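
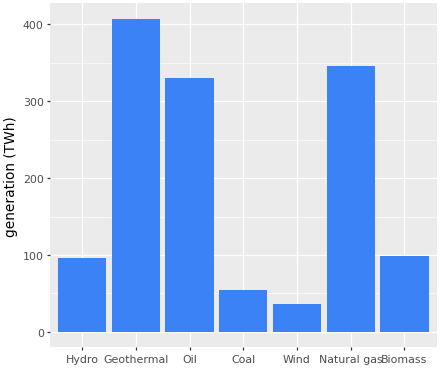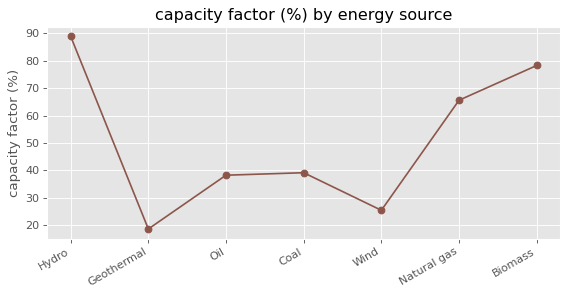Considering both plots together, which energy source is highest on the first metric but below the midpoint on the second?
Chart 2 median capacity factor (%) ≈ 40; below-median energy sources: Geothermal, Oil, Wind. Among those, Geothermal has the highest generation (TWh) (≈ 400).

Geothermal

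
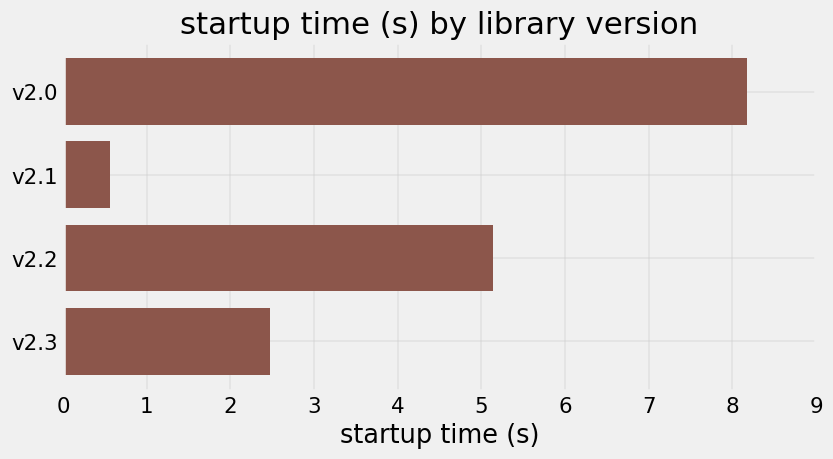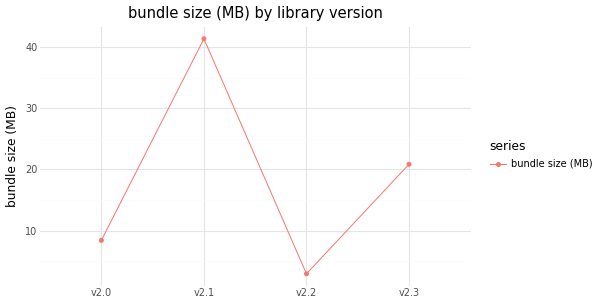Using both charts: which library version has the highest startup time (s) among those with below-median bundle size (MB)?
Chart 2 median bundle size (MB) ≈ 15; below-median library versions: v2.0, v2.2. Among those, v2.0 has the highest startup time (s) (≈ 8).

v2.0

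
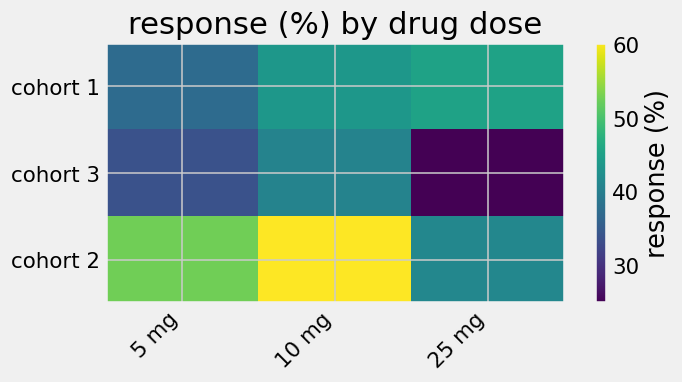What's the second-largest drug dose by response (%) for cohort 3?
Top 3 for cohort 3: 10 mg ≈ 40, 5 mg ≈ 35, 25 mg ≈ 25.

5 mg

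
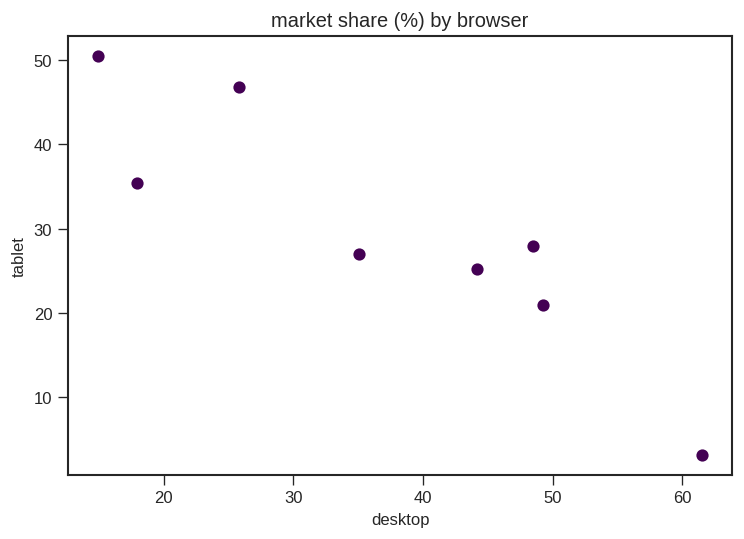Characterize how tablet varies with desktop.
Points are negatively correlated; strong (|r| ≈ 0.9).

negative, strong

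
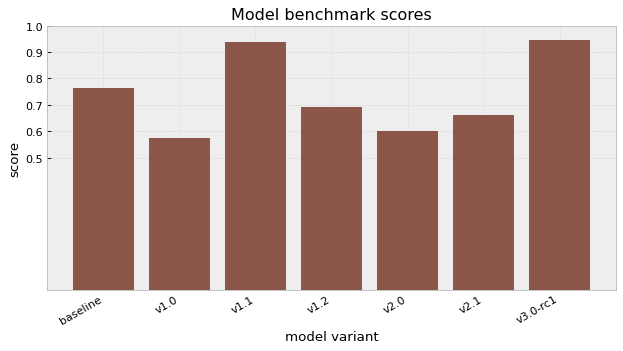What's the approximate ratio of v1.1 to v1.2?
v1.1 ≈ 0.9, v1.2 ≈ 0.7; 0.9/0.7 ≈ 1.29.

≈ 1.29×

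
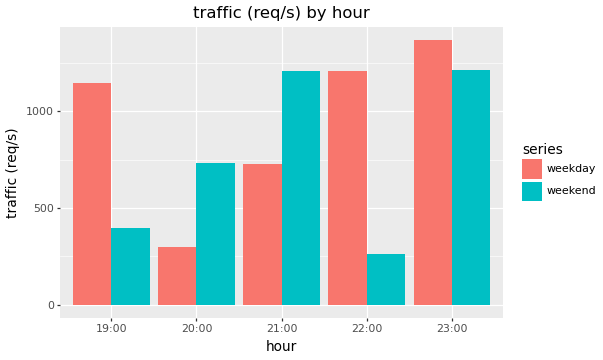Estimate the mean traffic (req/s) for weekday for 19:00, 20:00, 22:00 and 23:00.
≈ 1000

(1200 + 200 + 1200 + 1400) / 4 ≈ 1000.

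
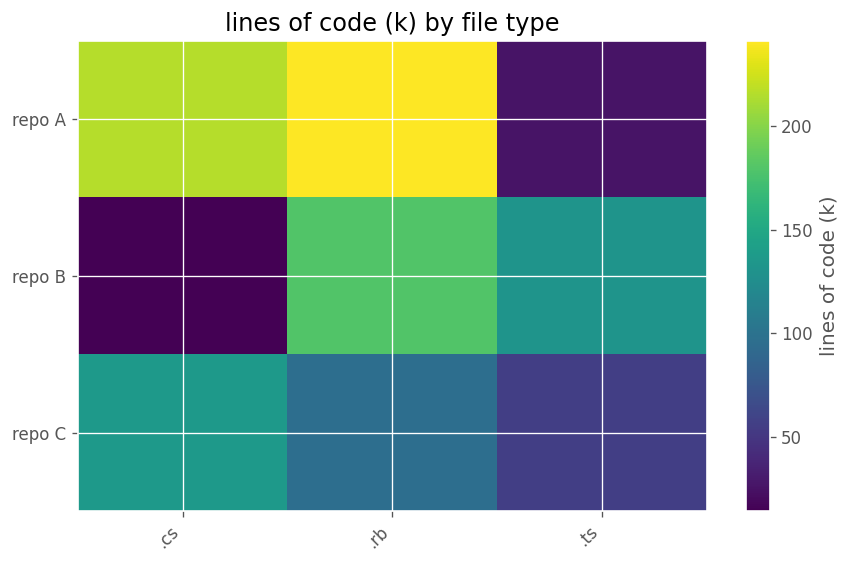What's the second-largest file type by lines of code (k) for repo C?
Top 3 for repo C: .cs ≈ 140, .rb ≈ 100, .ts ≈ 60.

.rb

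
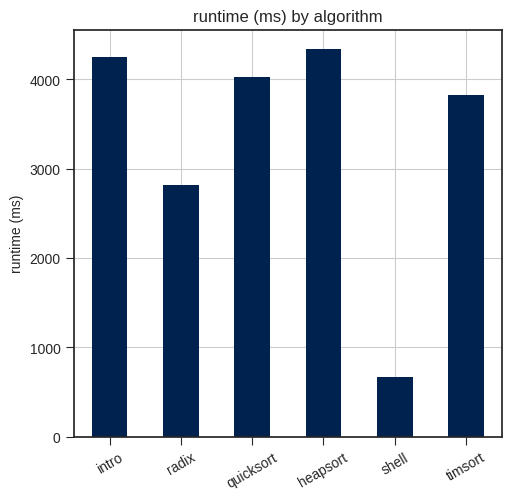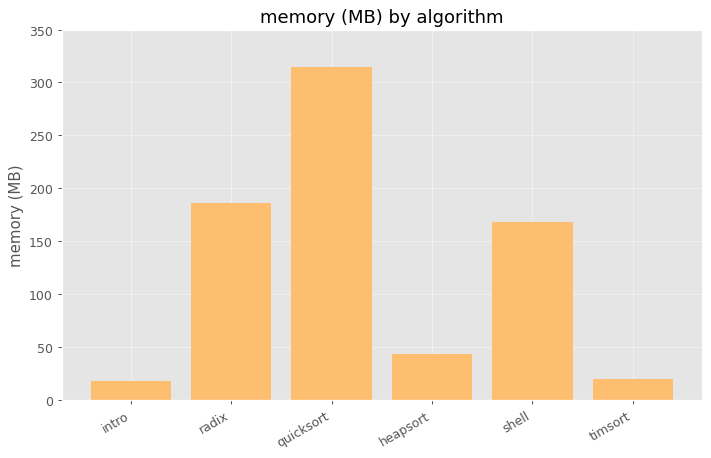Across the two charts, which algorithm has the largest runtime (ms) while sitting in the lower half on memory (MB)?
heapsort

Chart 2 median memory (MB) ≈ 100; below-median algorithms: intro, heapsort, timsort. Among those, heapsort has the highest runtime (ms) (≈ 4500).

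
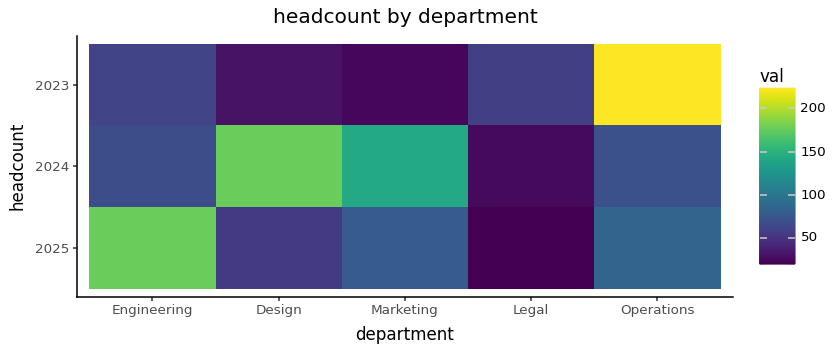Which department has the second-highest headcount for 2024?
Marketing

Top 3 for 2024: Design ≈ 180, Marketing ≈ 140, Operations ≈ 80.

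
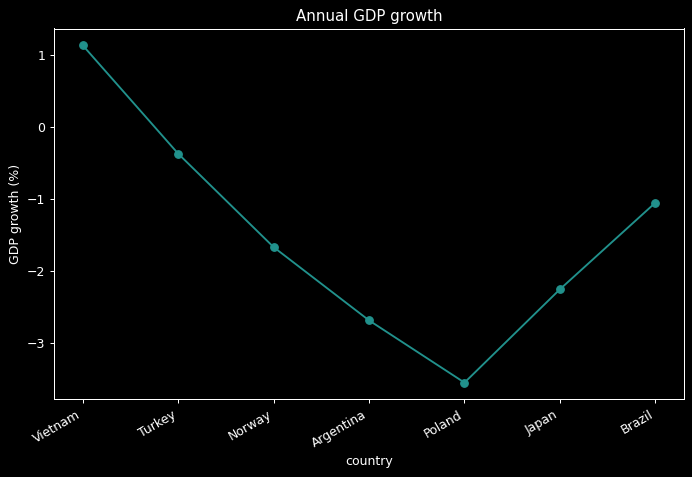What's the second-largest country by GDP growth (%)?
Top 3: Vietnam ≈ 1.0, Turkey ≈ -0.5, Brazil ≈ -1.0.

Turkey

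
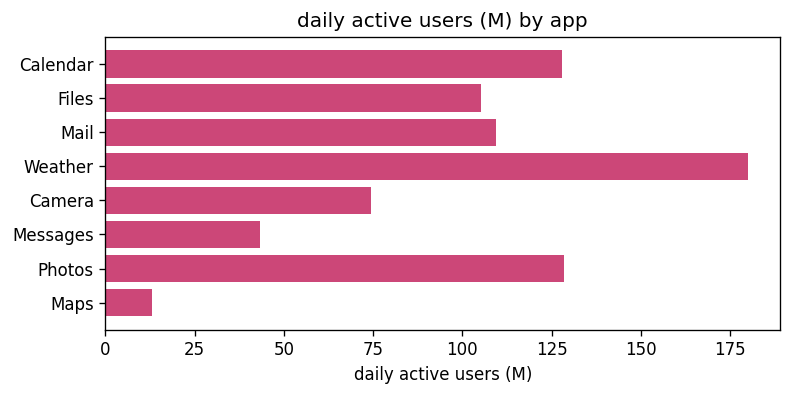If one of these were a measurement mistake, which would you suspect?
Maps

Maps ≈ 20; the rest sit between ≈ 40 and ≈ 180.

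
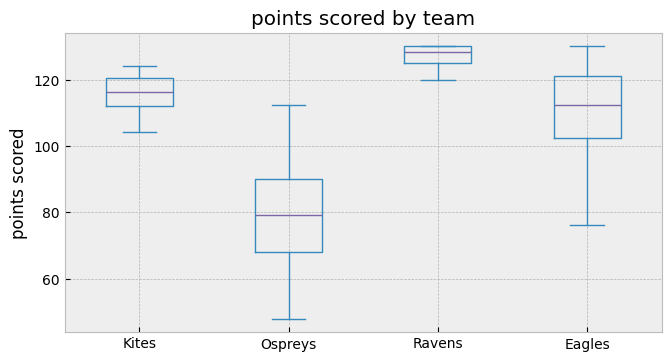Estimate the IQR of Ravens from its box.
Q3 ≈ 130, Q1 ≈ 125; IQR ≈ 5.

≈ 5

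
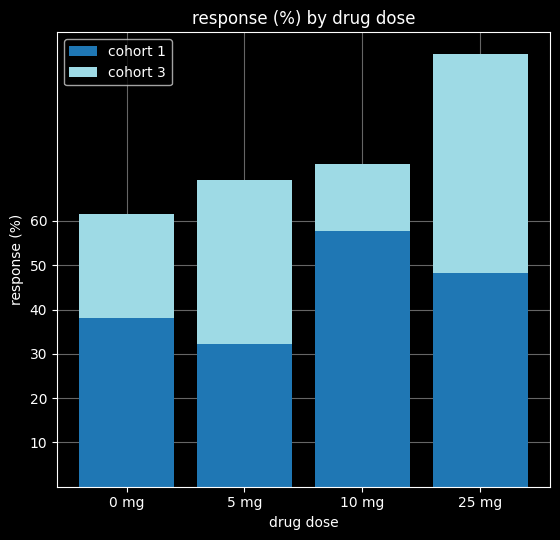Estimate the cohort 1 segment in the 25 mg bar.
cohort 1 top ≈ 50, bottom ≈ 0; segment ≈ 50.

≈ 50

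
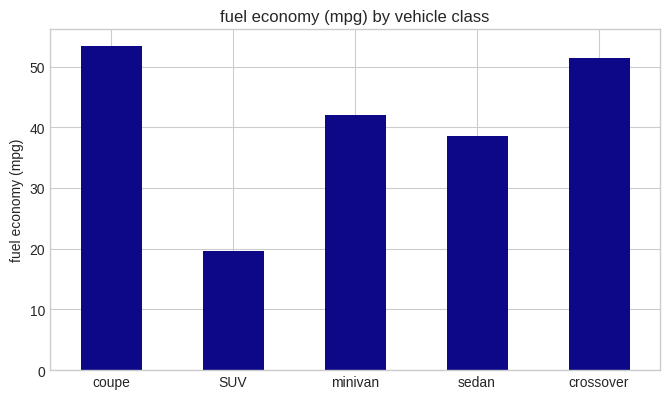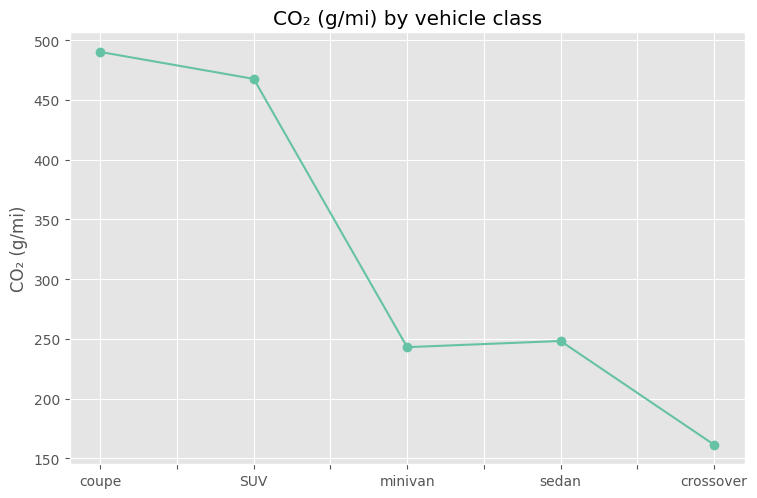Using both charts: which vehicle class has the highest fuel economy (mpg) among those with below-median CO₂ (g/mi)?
Chart 2 median CO₂ (g/mi) ≈ 250; below-median vehicle classes: minivan, crossover. Among those, crossover has the highest fuel economy (mpg) (≈ 50).

crossover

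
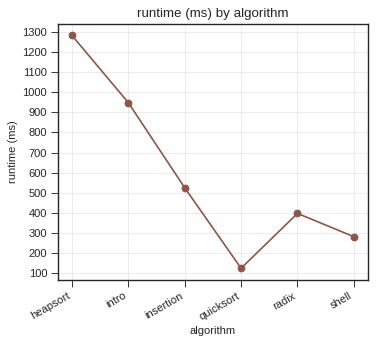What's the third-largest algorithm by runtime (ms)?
insertion

Top 4: heapsort ≈ 1300, intro ≈ 900, insertion ≈ 500, radix ≈ 400.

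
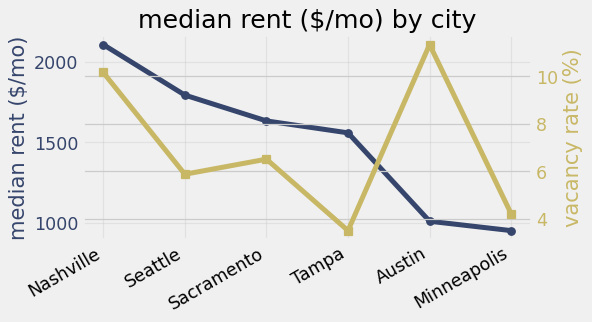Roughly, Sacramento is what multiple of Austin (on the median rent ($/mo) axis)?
≈ 1.6×

Sacramento ≈ 1600, Austin ≈ 1000; 1600/1000 ≈ 1.6.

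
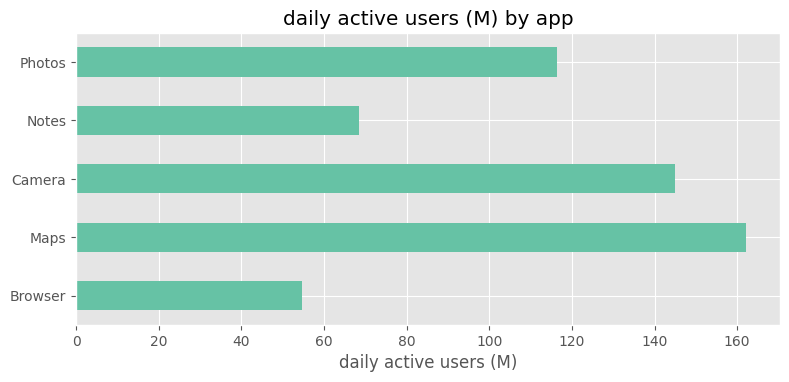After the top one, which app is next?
Camera

Top 3: Maps ≈ 160, Camera ≈ 140, Photos ≈ 120.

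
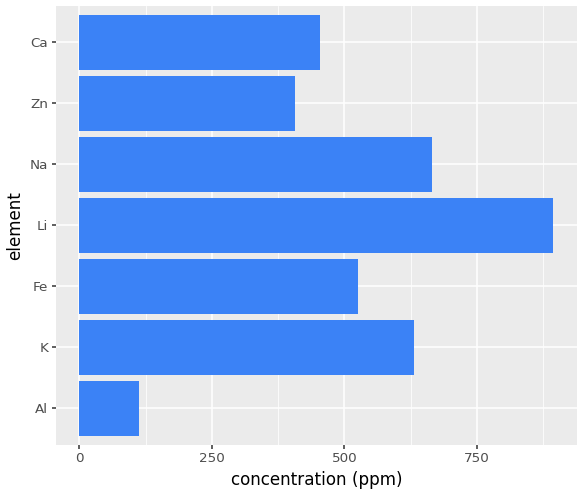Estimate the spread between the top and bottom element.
≈ 800

Max Li ≈ 900, min Al ≈ 100; range ≈ 800.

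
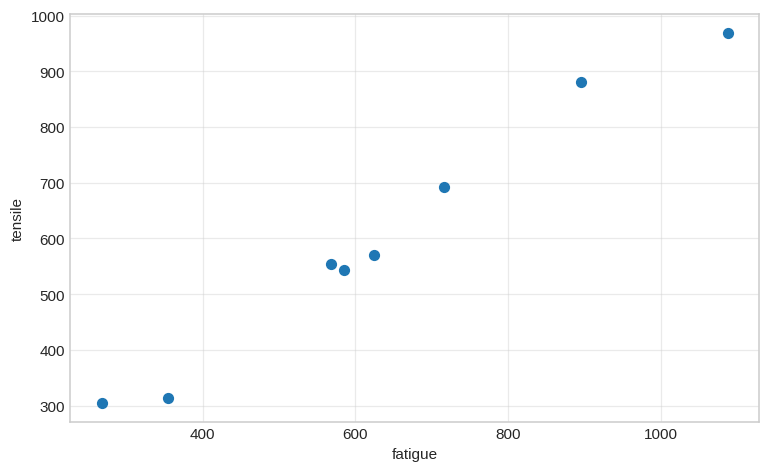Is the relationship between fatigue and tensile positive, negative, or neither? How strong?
Points are positively correlated; strong (|r| ≈ 1.0).

positive, strong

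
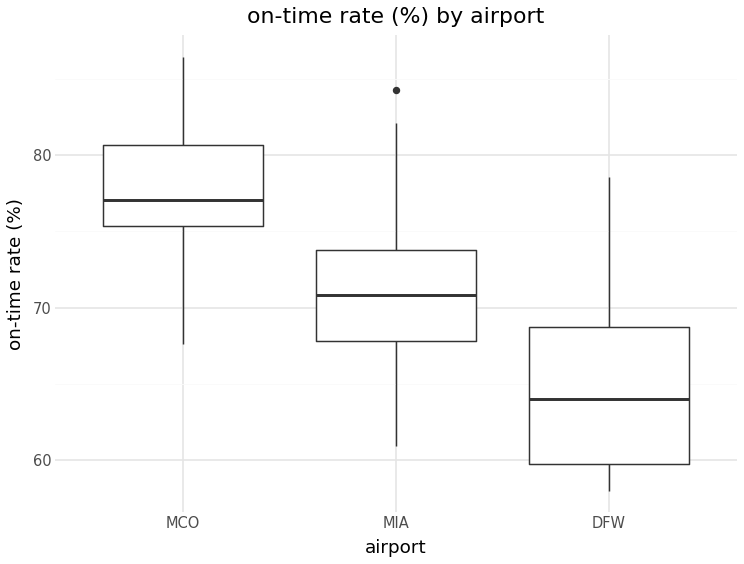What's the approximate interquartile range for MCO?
Q3 ≈ 81, Q1 ≈ 75; IQR ≈ 6.

≈ 6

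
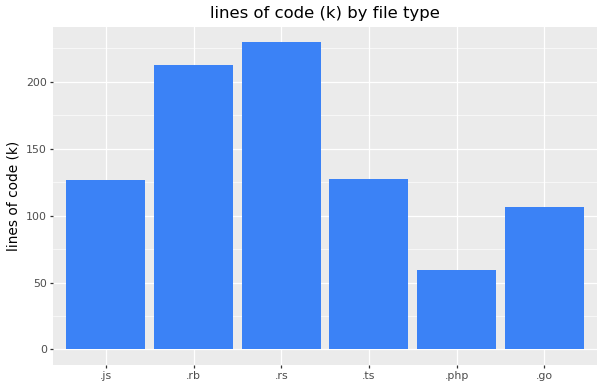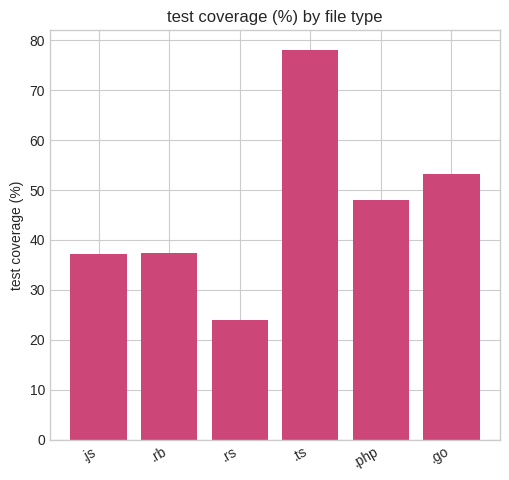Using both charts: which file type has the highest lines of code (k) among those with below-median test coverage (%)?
Chart 2 median test coverage (%) ≈ 40; below-median file types: .js, .rb, .rs. Among those, .rs has the highest lines of code (k) (≈ 225).

.rs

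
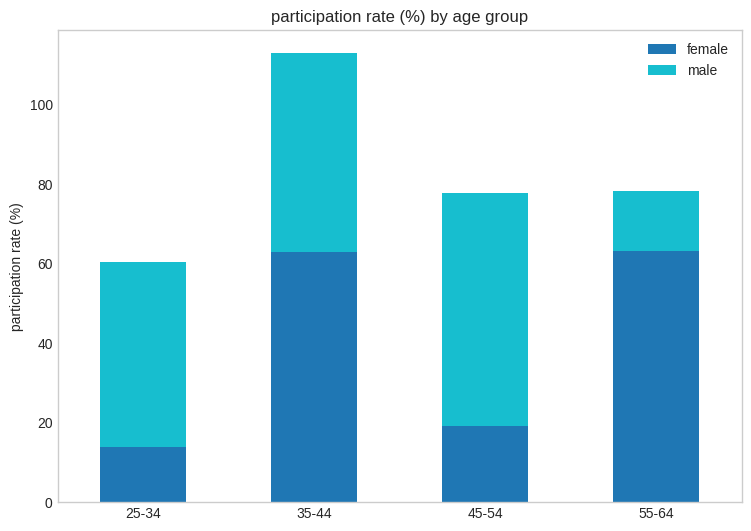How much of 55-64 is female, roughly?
female top ≈ 60, bottom ≈ 0; segment ≈ 60.

≈ 60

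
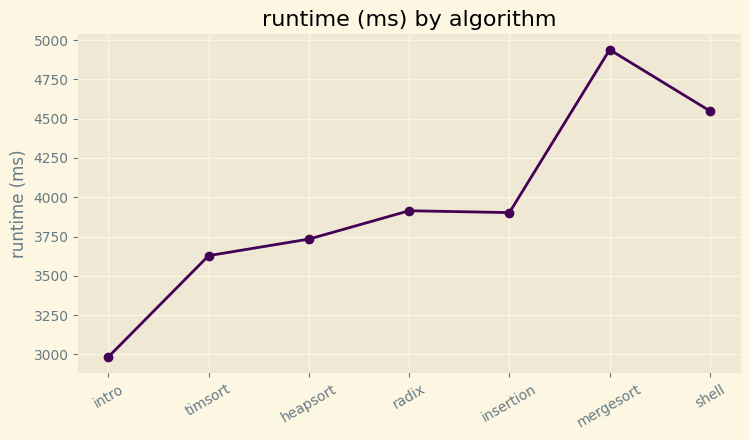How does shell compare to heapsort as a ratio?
≈ 1.21×

shell ≈ 4600, heapsort ≈ 3800; 4600/3800 ≈ 1.21.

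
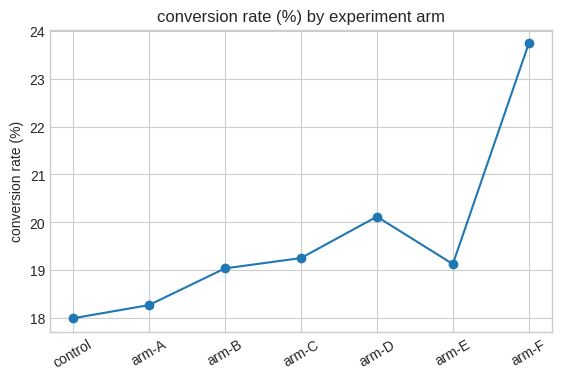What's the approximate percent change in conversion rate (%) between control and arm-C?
control ≈ 18.0, arm-C ≈ 19.5; (19.5 − 18.0) / 18.0 ≈ +8.3%.

≈ +8.3%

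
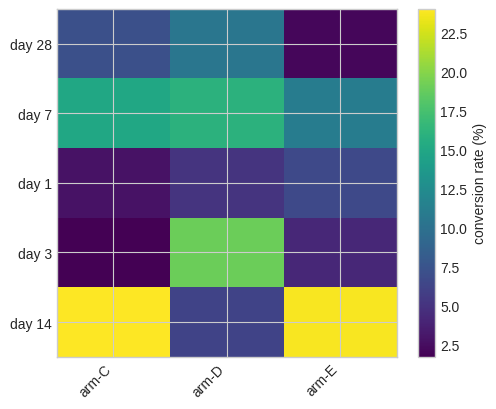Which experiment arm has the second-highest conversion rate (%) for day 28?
Top 3 for day 28: arm-D ≈ 10, arm-C ≈ 8, arm-E ≈ 2.

arm-C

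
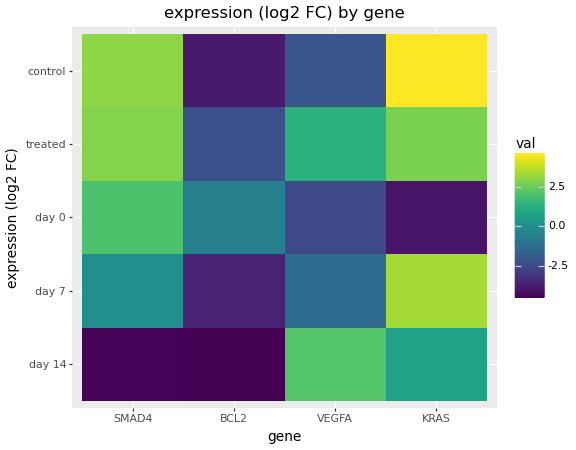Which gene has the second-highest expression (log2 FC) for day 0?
BCL2

Top 3 for day 0: SMAD4 ≈ 2, BCL2 ≈ -1, VEGFA ≈ -3.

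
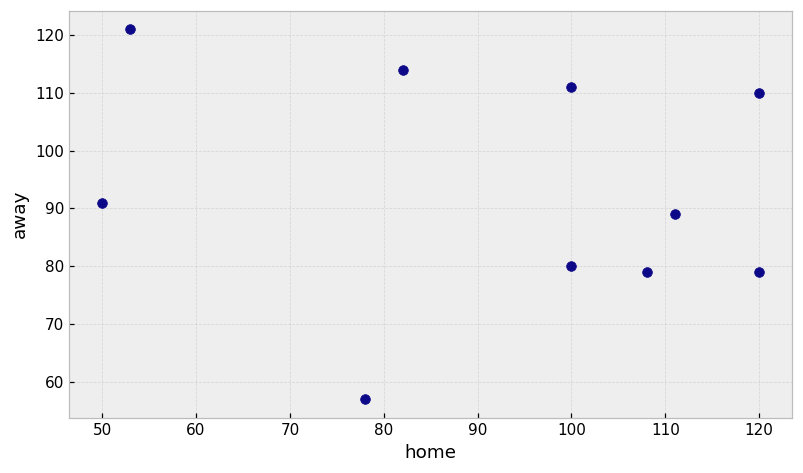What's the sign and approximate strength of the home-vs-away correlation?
no clear correlation

Points are roughly uncorrelated; weak (|r| ≈ 0.2).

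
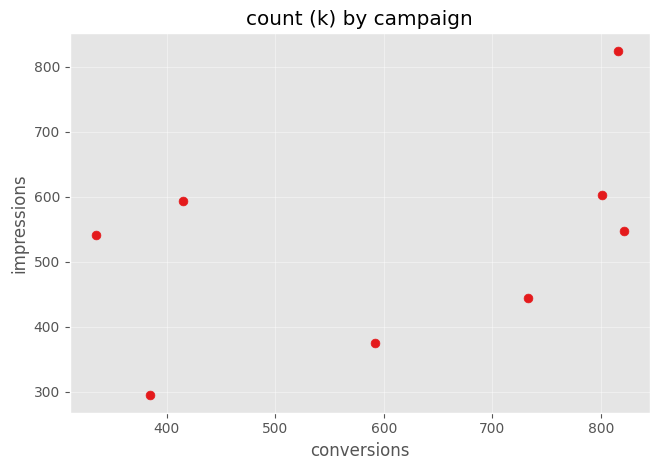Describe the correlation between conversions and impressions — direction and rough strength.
Points are positively correlated; moderate (|r| ≈ 0.5).

positive, moderate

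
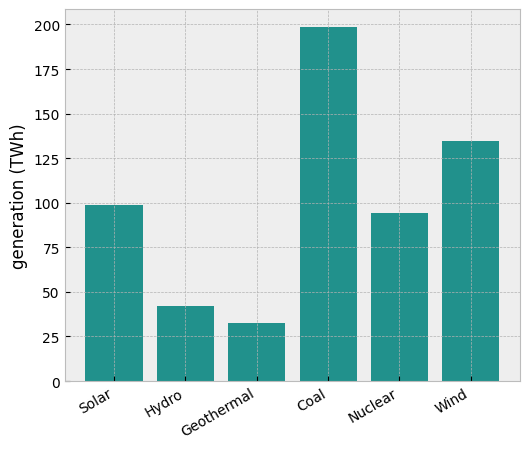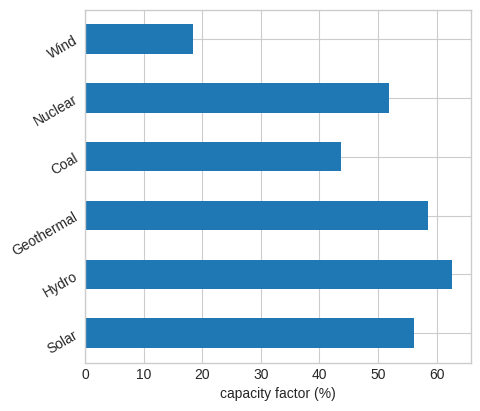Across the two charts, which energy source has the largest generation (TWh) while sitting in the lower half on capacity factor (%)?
Chart 2 median capacity factor (%) ≈ 50; below-median energy sources: Coal, Nuclear, Wind. Among those, Coal has the highest generation (TWh) (≈ 200).

Coal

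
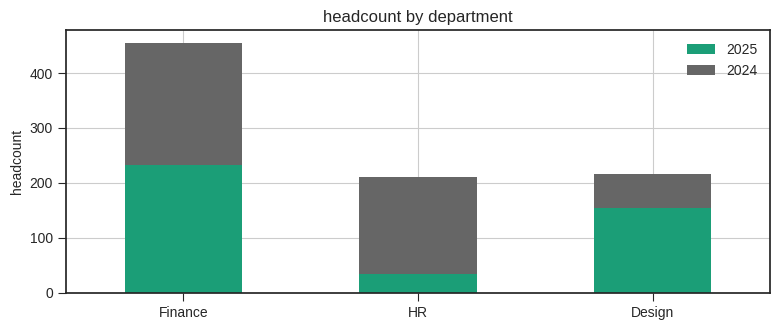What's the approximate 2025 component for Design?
≈ 150

2025 top ≈ 150, bottom ≈ 0; segment ≈ 150.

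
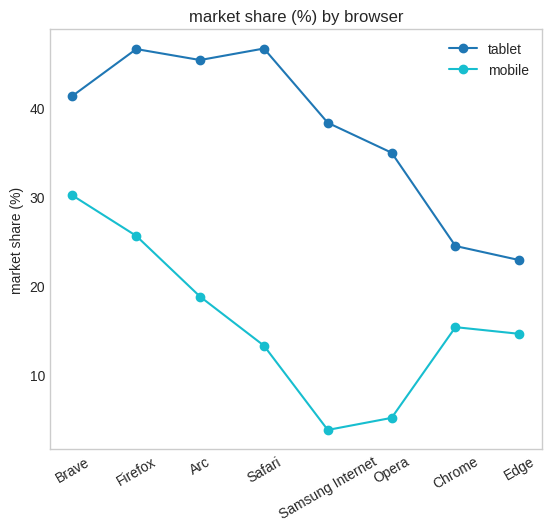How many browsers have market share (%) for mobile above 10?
Above 10: Brave, Firefox, Arc, Safari, Chrome, Edge.

6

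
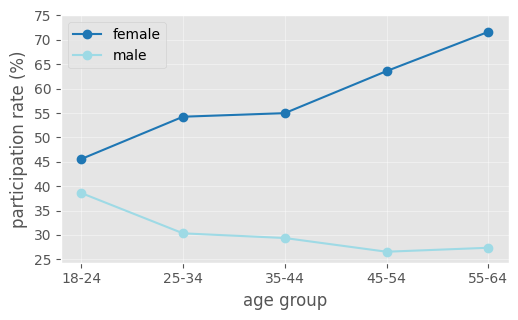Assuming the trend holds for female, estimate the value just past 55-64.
≈ 77.5

Last three: 55, 65, 70 → slope ≈ 7.5/step → next ≈ 77.5.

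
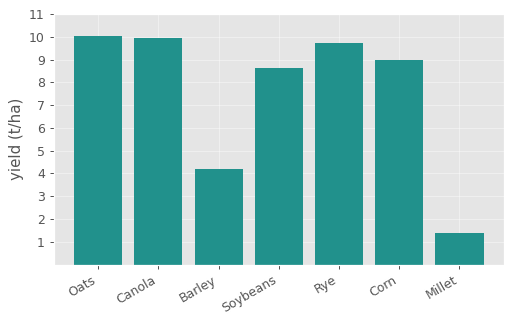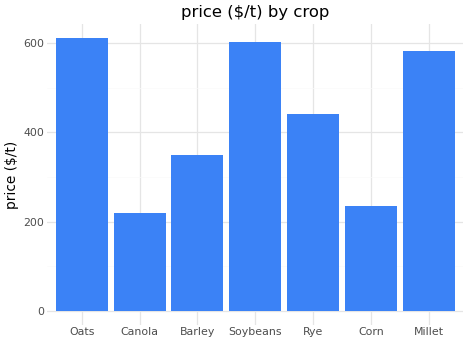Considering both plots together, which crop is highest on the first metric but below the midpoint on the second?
Canola

Chart 2 median price ($/t) ≈ 400; below-median crops: Canola, Barley, Corn. Among those, Canola has the highest yield (t/ha) (≈ 10).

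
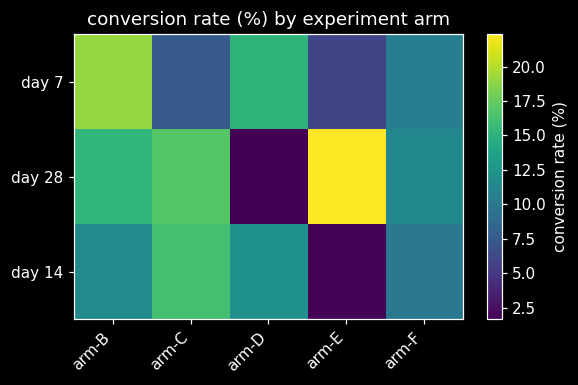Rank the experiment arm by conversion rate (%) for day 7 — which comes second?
Top 3 for day 7: arm-B ≈ 20, arm-D ≈ 16, arm-F ≈ 10.

arm-D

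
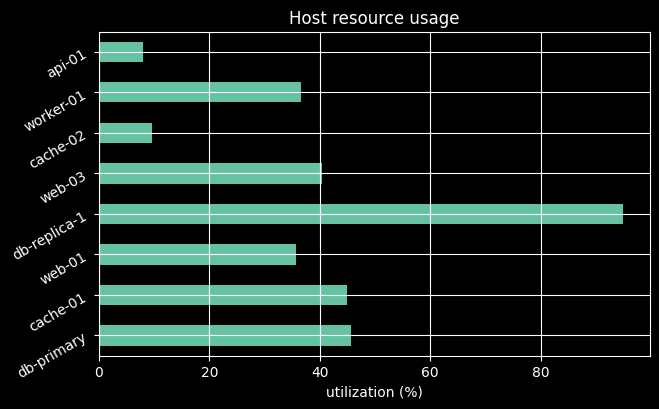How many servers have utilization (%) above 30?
6

Above 30: db-primary, cache-01, web-01, db-replica-1, web-03, worker-01.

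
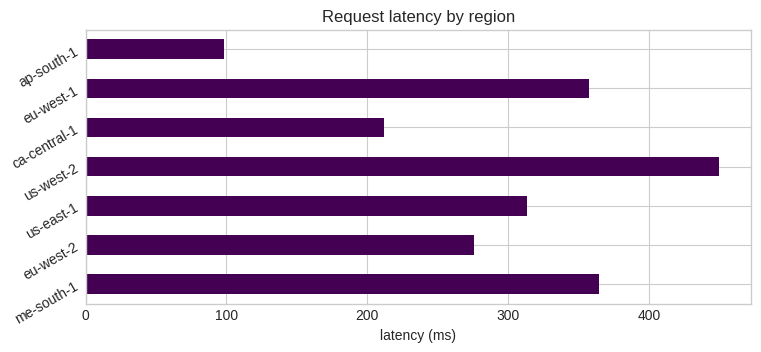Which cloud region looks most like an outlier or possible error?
ap-south-1 ≈ 100; the rest sit between ≈ 200 and ≈ 450.

ap-south-1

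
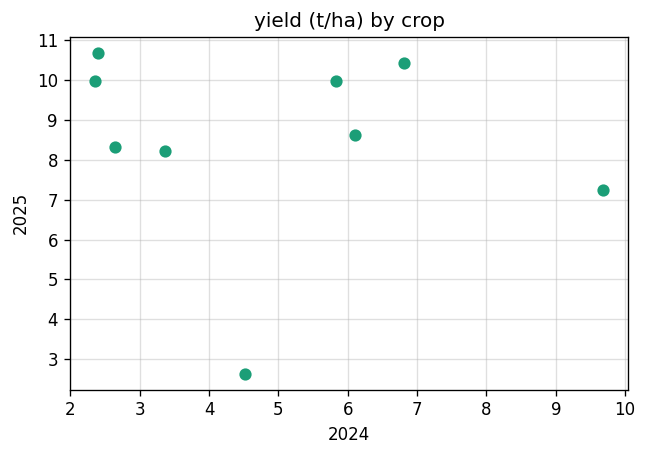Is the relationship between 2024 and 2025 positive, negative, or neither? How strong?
Points are roughly uncorrelated; weak (|r| ≈ 0.1).

no clear correlation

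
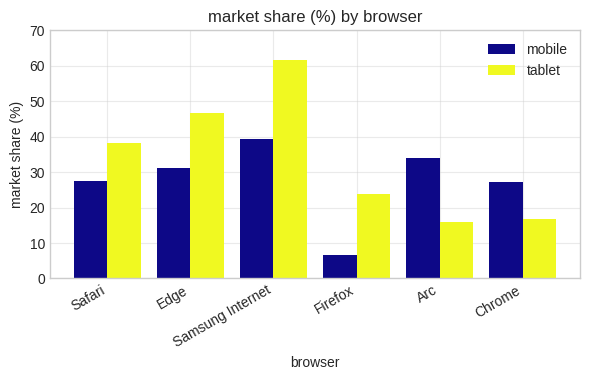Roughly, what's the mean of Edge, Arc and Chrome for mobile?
(30 + 30 + 30) / 3 ≈ 30.

≈ 30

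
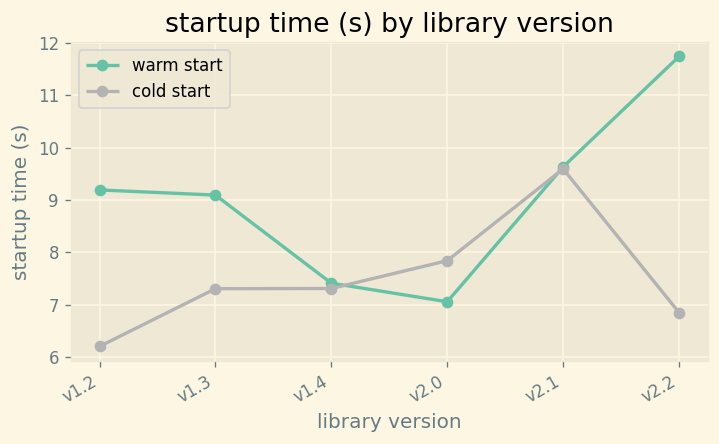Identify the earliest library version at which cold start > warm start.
v2.0

v1.4: cold start ≈ 7.5 vs warm start ≈ 7.5 (not yet); v2.0: cold start ≈ 8.0 vs warm start ≈ 7.0 (first crossover).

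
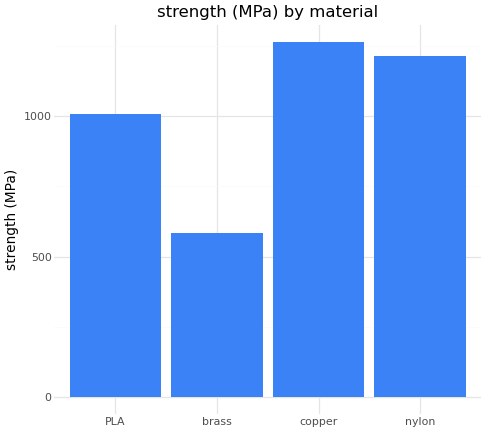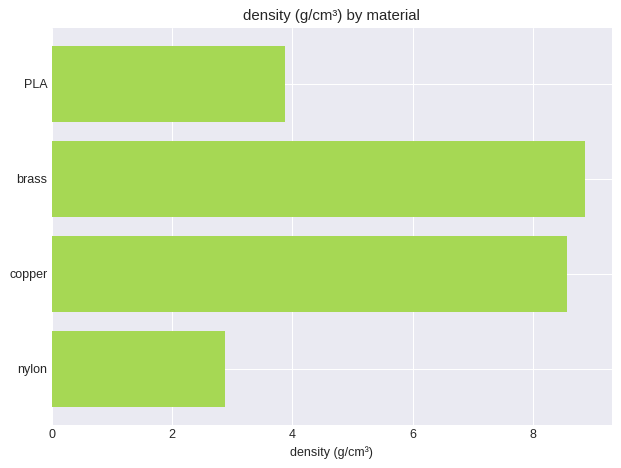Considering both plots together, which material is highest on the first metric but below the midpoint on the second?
nylon

Chart 2 median density (g/cm³) ≈ 6; below-median materials: PLA, nylon. Among those, nylon has the highest strength (MPa) (≈ 1200).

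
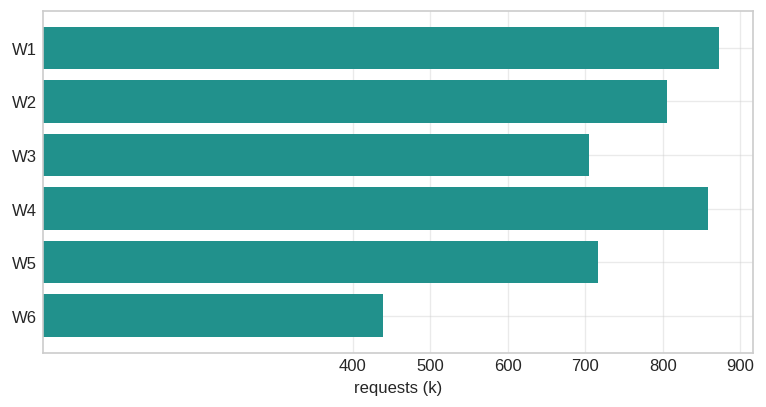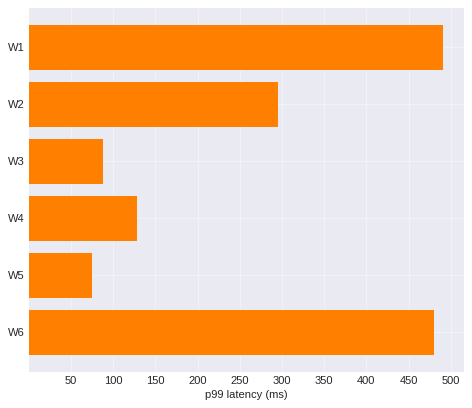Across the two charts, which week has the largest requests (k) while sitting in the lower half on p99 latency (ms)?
Chart 2 median p99 latency (ms) ≈ 200; below-median weeks: W3, W4, W5. Among those, W4 has the highest requests (k) (≈ 900).

W4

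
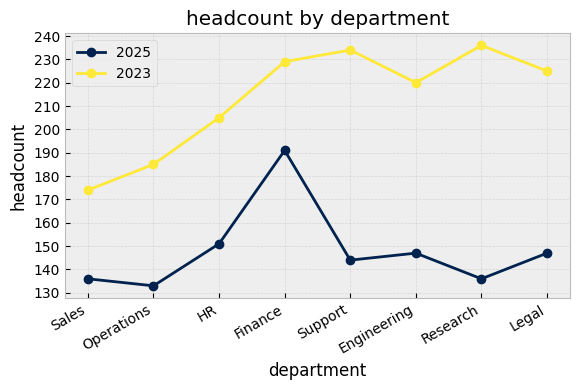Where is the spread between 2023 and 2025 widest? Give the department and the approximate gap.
Research: 2023 ≈ 240, 2025 ≈ 140 → gap ≈ 100. Next-largest (Support) is only ≈ 90.

Research, ≈ 100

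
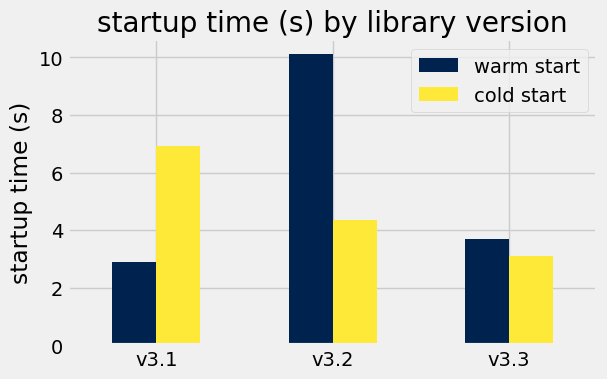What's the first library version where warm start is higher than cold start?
v3.1: warm start ≈ 3 vs cold start ≈ 7 (not yet); v3.2: warm start ≈ 10 vs cold start ≈ 4 (first crossover).

v3.2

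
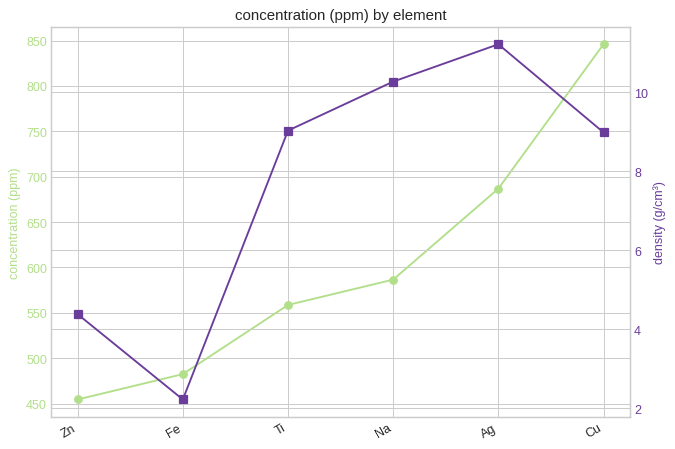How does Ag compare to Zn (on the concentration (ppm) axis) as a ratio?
≈ 1.56×

Ag ≈ 700, Zn ≈ 450; 700/450 ≈ 1.56.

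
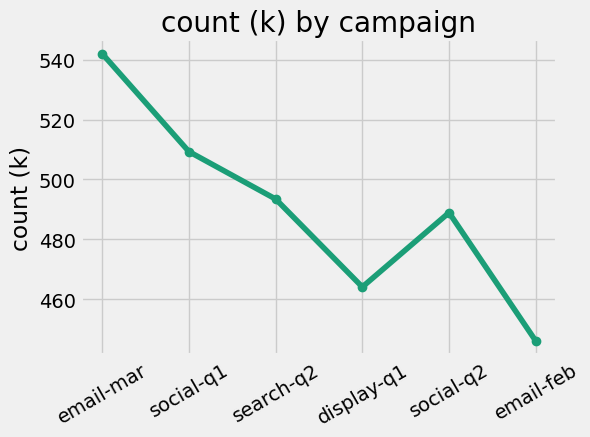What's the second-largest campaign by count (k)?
Top 3: email-mar ≈ 540, social-q1 ≈ 510, search-q2 ≈ 490.

social-q1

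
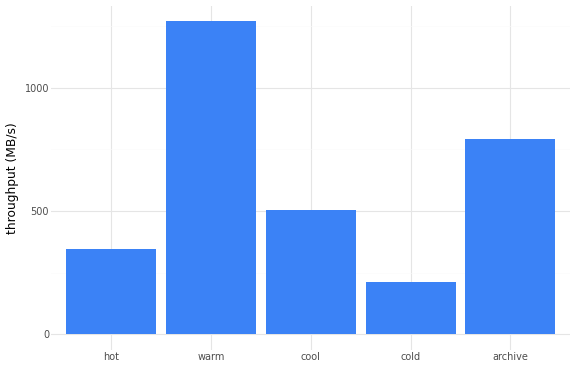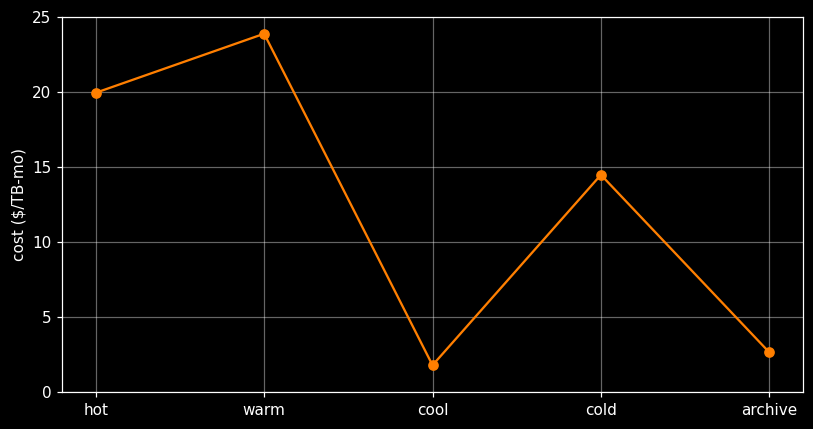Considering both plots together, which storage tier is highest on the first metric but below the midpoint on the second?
Chart 2 median cost ($/TB-mo) ≈ 15; below-median storage tiers: cool, archive. Among those, archive has the highest throughput (MB/s) (≈ 800).

archive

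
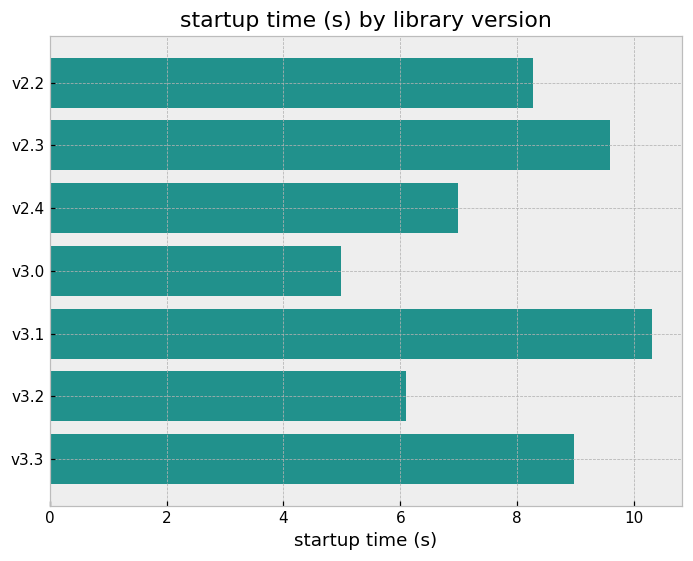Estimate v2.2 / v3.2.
≈ 1.33×

v2.2 ≈ 8, v3.2 ≈ 6; 8/6 ≈ 1.33.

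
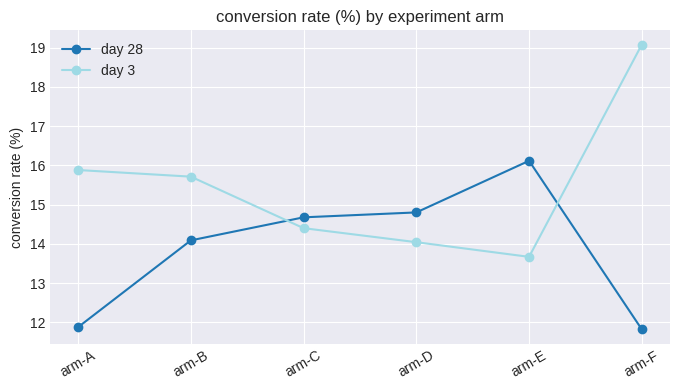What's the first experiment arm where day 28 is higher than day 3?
arm-B: day 28 ≈ 14 vs day 3 ≈ 16 (not yet); arm-C: day 28 ≈ 15 vs day 3 ≈ 14 (first crossover).

arm-C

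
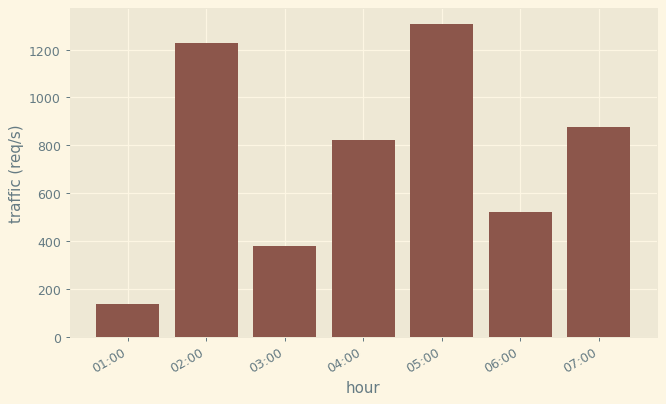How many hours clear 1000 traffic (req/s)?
2

Above 1000: 02:00, 05:00.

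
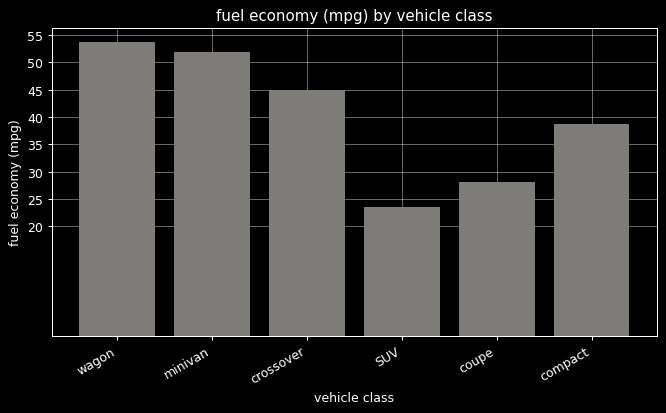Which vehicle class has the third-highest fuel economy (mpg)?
crossover

Top 4: wagon ≈ 55, minivan ≈ 50, crossover ≈ 45, compact ≈ 40.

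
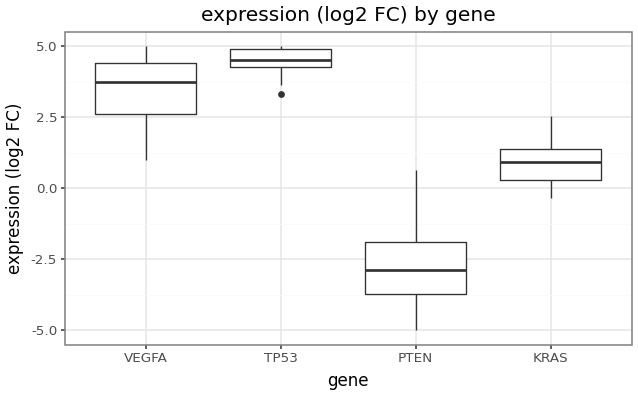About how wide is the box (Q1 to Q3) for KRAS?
Q3 ≈ 1, Q1 ≈ 0; IQR ≈ 1.

≈ 1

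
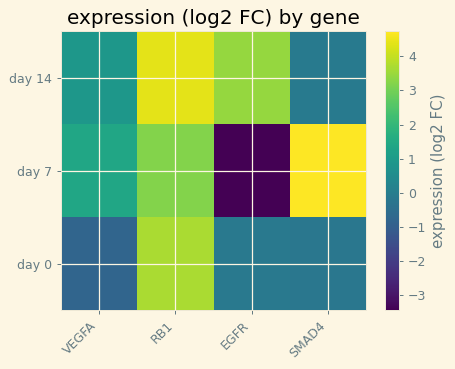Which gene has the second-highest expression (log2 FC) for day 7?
RB1

Top 3 for day 7: SMAD4 ≈ 5, RB1 ≈ 3, VEGFA ≈ 1.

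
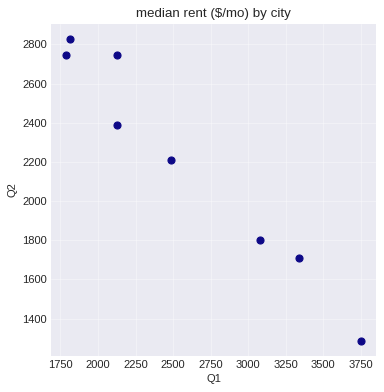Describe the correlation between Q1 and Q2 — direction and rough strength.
negative, strong

Points are negatively correlated; strong (|r| ≈ 1.0).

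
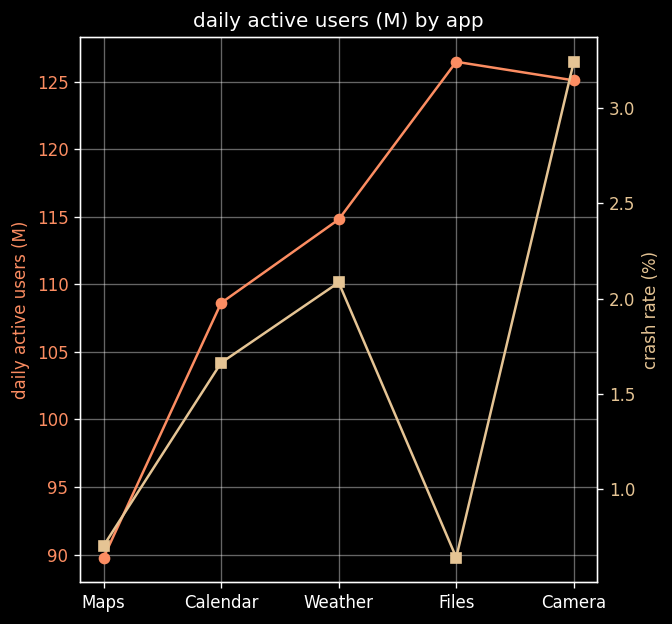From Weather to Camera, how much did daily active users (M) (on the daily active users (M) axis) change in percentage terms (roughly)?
Weather ≈ 115, Camera ≈ 125; (125 − 115) / 115 ≈ +8.7%.

≈ +8.7%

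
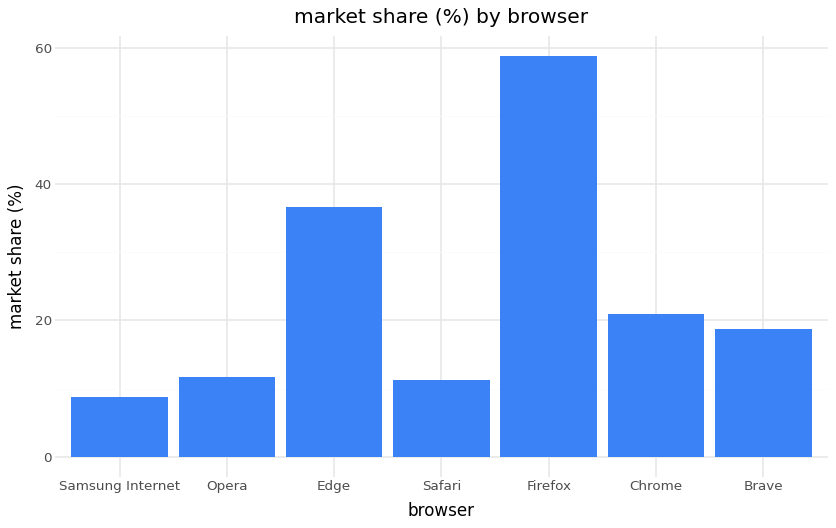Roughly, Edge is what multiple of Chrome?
Edge ≈ 35, Chrome ≈ 20; 35/20 ≈ 1.75.

≈ 1.75×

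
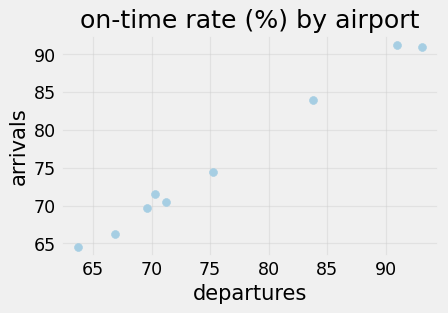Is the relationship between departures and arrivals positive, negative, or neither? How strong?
positive, strong

Points are positively correlated; strong (|r| ≈ 1.0).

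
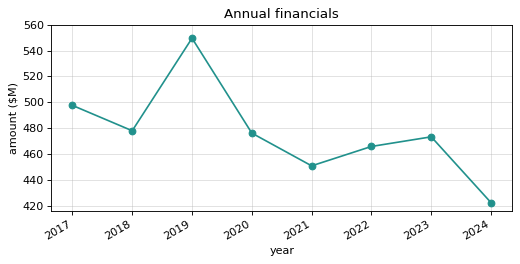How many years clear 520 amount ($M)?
1

Above 520: 2019.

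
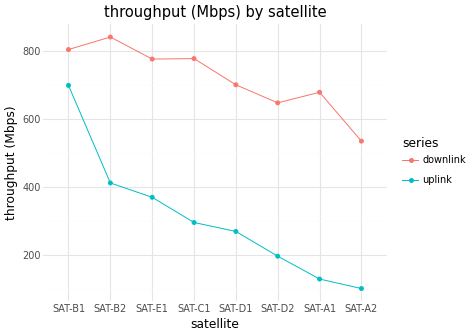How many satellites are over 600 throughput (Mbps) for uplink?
1

Above 600: SAT-B1.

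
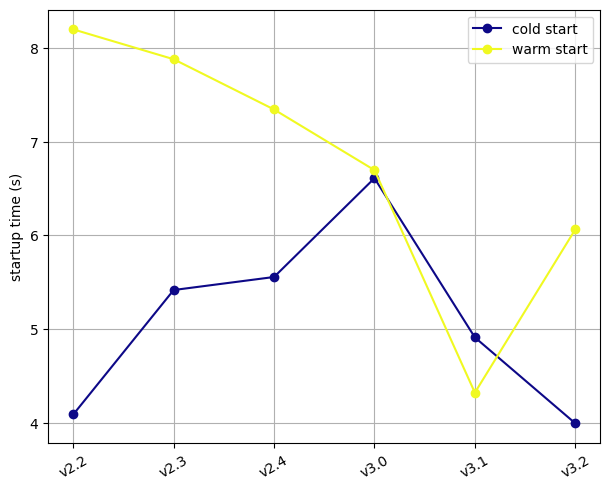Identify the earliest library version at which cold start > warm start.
v3.1

v3.0: cold start ≈ 6.5 vs warm start ≈ 6.5 (not yet); v3.1: cold start ≈ 5.0 vs warm start ≈ 4.5 (first crossover).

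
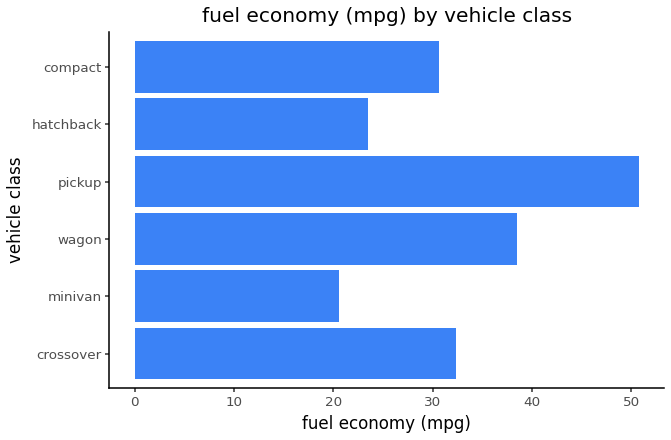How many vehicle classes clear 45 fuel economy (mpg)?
1

Above 45: pickup.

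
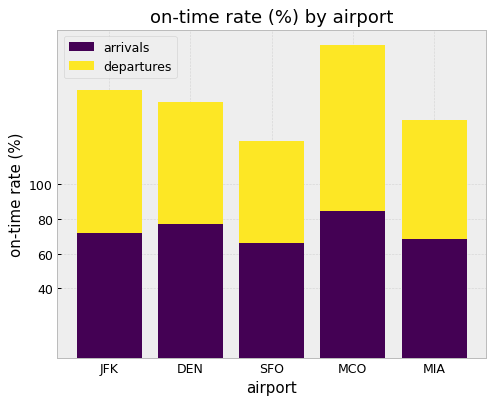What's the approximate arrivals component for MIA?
arrivals top ≈ 60, bottom ≈ 0; segment ≈ 60.

≈ 60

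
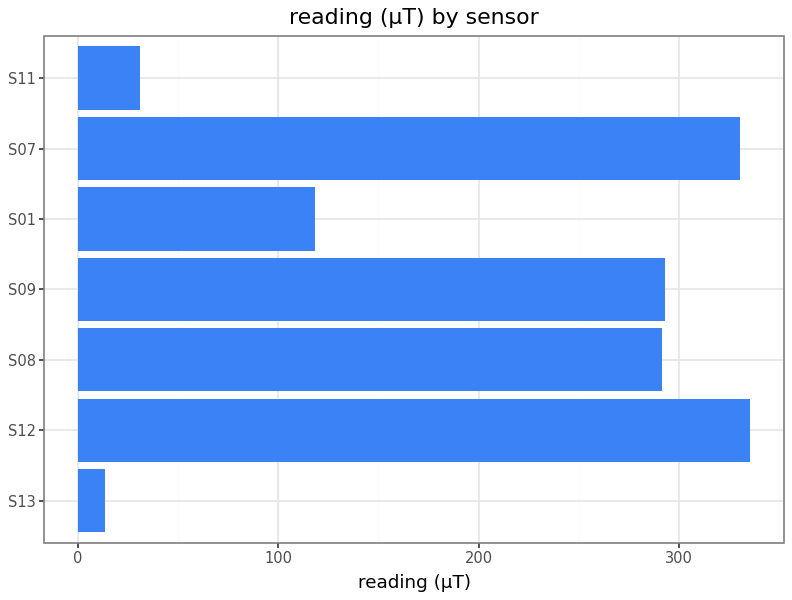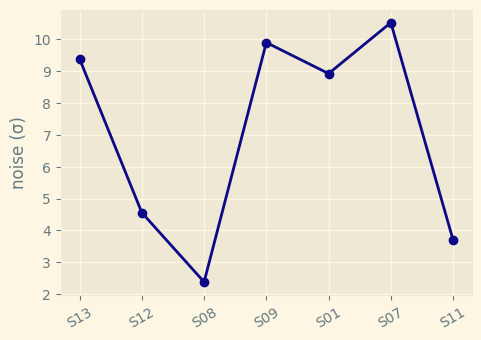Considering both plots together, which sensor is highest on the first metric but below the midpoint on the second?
S12

Chart 2 median noise (σ) ≈ 9; below-median sensors: S12, S08, S11. Among those, S12 has the highest reading (µT) (≈ 350).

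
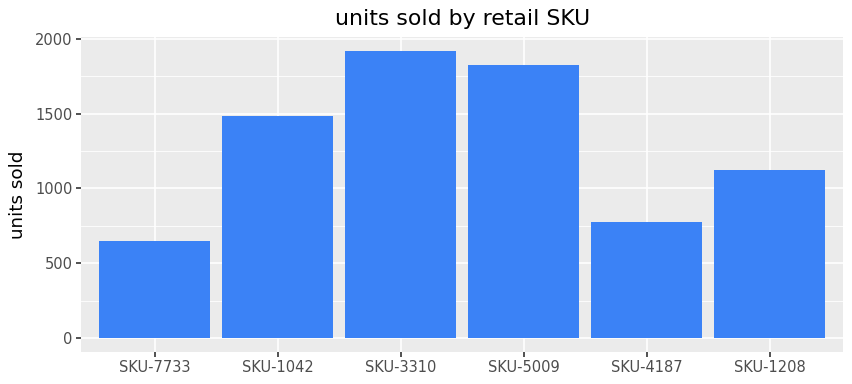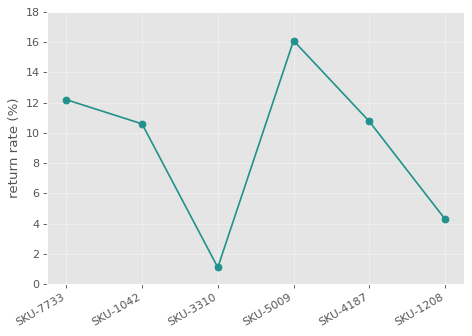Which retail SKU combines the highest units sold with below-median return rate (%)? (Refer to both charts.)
Chart 2 median return rate (%) ≈ 10; below-median retail SKUs: SKU-1042, SKU-3310, SKU-1208. Among those, SKU-3310 has the highest units sold (≈ 2000).

SKU-3310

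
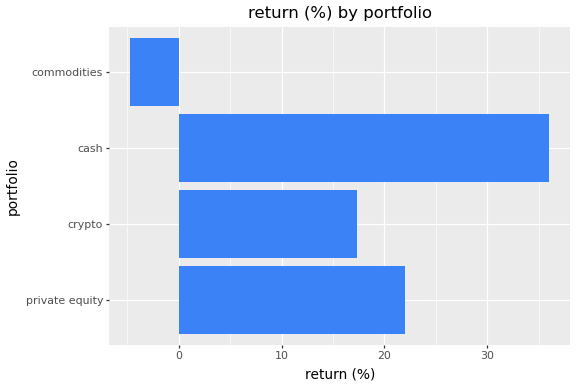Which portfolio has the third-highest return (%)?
Top 4: cash ≈ 35, private equity ≈ 20, crypto ≈ 15, commodities ≈ -5.

crypto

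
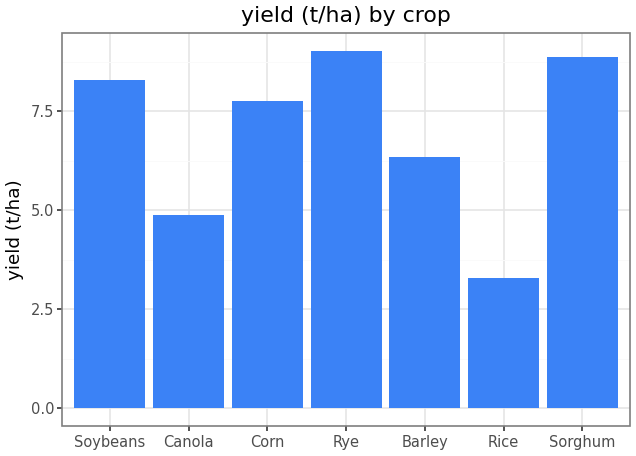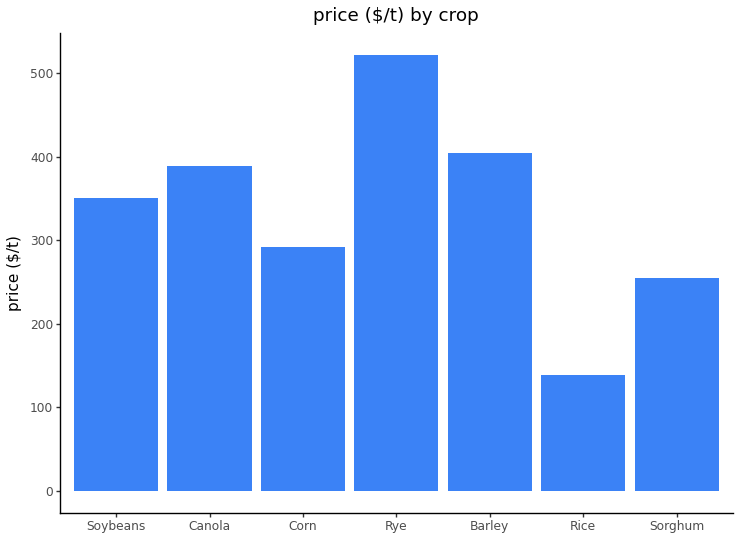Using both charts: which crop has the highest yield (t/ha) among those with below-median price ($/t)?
Chart 2 median price ($/t) ≈ 350; below-median crops: Corn, Rice, Sorghum. Among those, Sorghum has the highest yield (t/ha) (≈ 9).

Sorghum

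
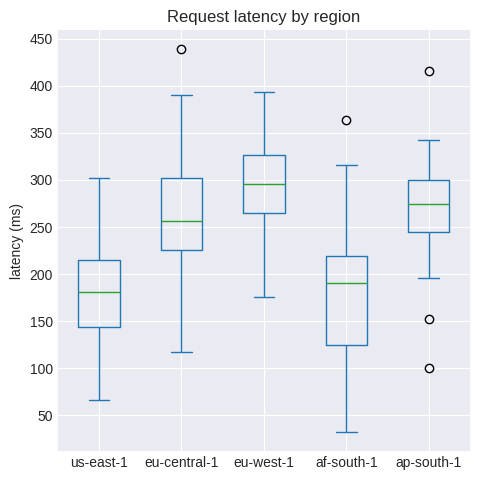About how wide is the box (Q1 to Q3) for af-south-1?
≈ 100

Q3 ≈ 220, Q1 ≈ 120; IQR ≈ 100.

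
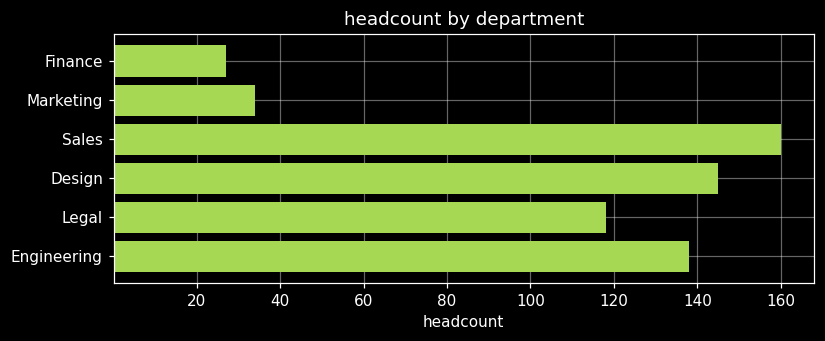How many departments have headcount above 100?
4

Above 100: Sales, Design, Legal, Engineering.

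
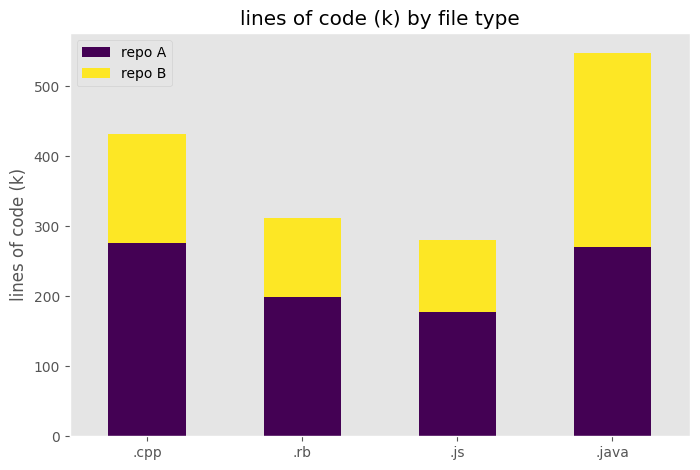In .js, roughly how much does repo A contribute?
repo A top ≈ 200, bottom ≈ 0; segment ≈ 200.

≈ 200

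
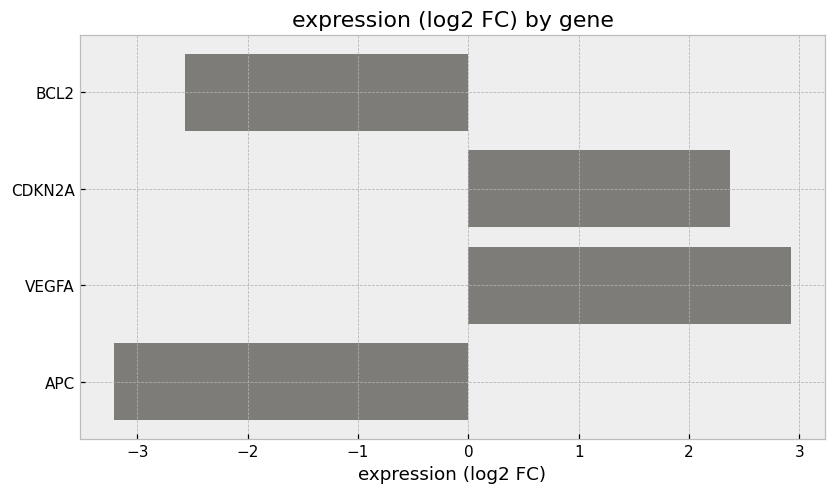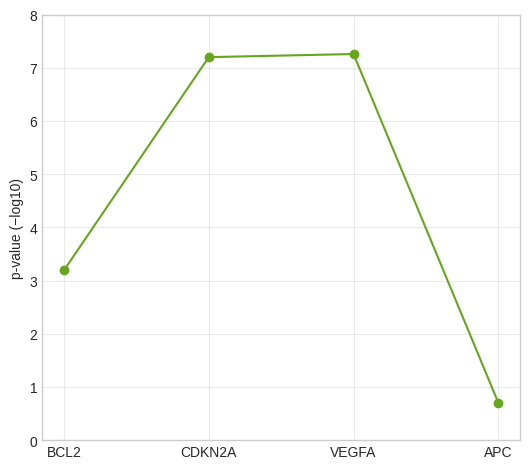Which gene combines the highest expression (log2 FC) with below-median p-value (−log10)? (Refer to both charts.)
Chart 2 median p-value (−log10) ≈ 5; below-median genes: BCL2, APC. Among those, BCL2 has the highest expression (log2 FC) (≈ -2.5).

BCL2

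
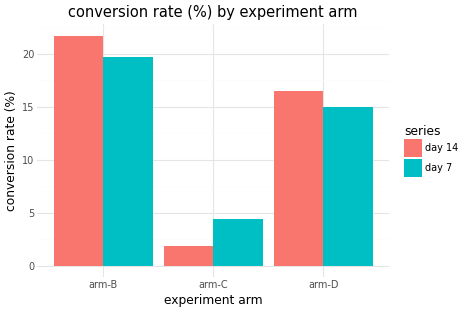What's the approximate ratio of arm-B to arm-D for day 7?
arm-B ≈ 20, arm-D ≈ 14; 20/14 ≈ 1.43.

≈ 1.43×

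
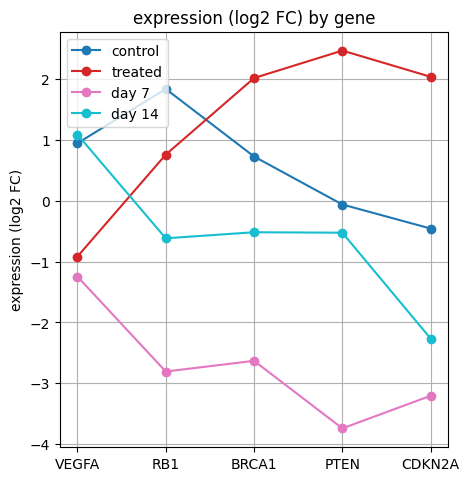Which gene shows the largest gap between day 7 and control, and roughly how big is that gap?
RB1, ≈ 5 log2 FC

RB1: day 7 ≈ -3, control ≈ 2 → gap ≈ 5. Next-largest (PTEN) is only ≈ 4.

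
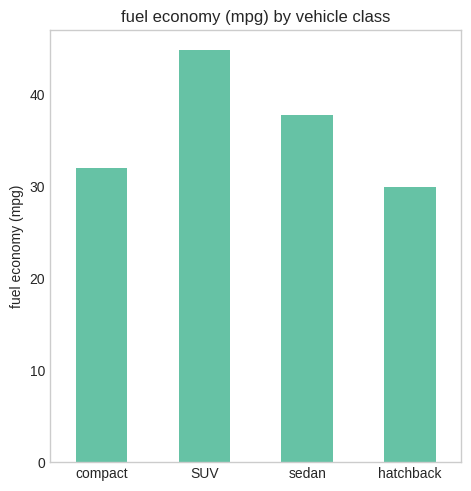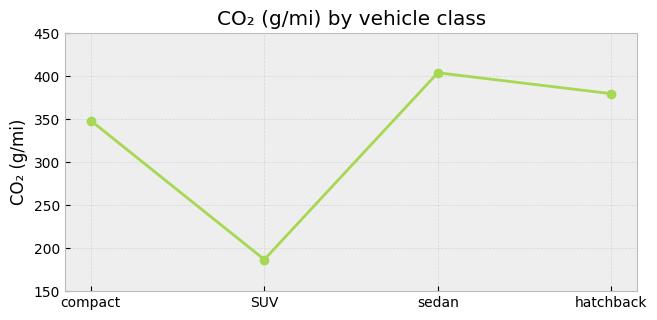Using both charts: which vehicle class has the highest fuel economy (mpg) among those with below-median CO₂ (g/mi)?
SUV

Chart 2 median CO₂ (g/mi) ≈ 350; below-median vehicle classes: compact, SUV. Among those, SUV has the highest fuel economy (mpg) (≈ 45).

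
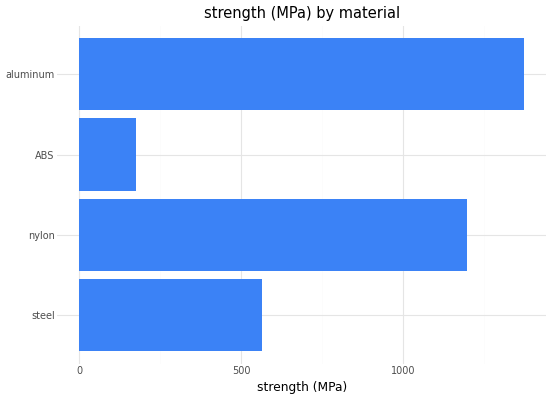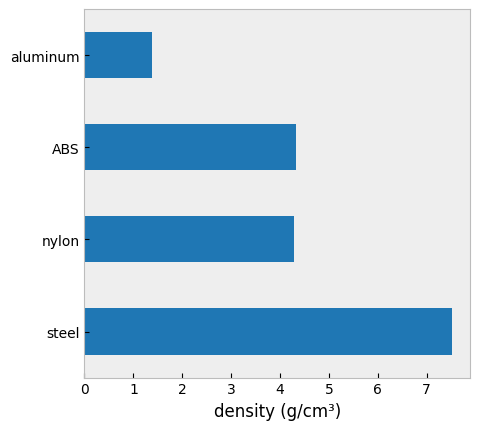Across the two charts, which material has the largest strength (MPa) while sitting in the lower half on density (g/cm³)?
Chart 2 median density (g/cm³) ≈ 4; below-median materials: nylon, aluminum. Among those, aluminum has the highest strength (MPa) (≈ 1400).

aluminum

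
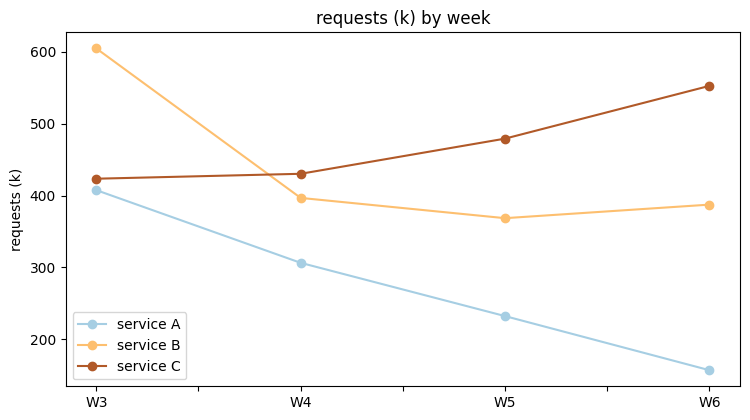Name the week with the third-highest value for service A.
W5

Top 4 for service A: W3 ≈ 400, W4 ≈ 300, W5 ≈ 250, W6 ≈ 150.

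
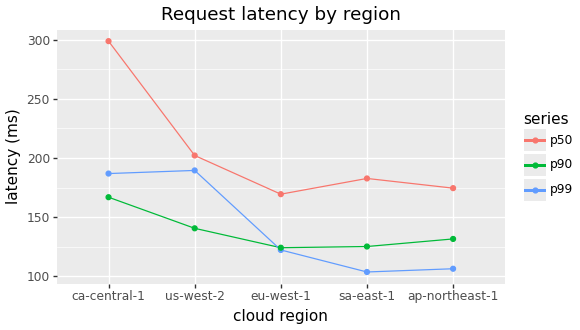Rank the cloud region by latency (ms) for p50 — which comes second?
us-west-2

Top 3 for p50: ca-central-1 ≈ 300, us-west-2 ≈ 200, sa-east-1 ≈ 180.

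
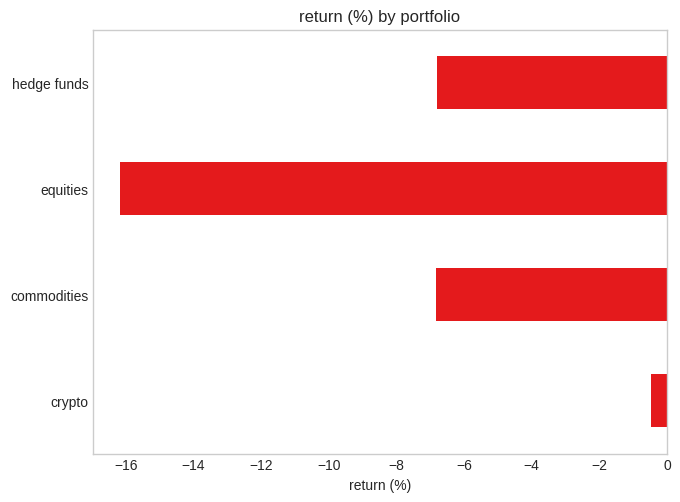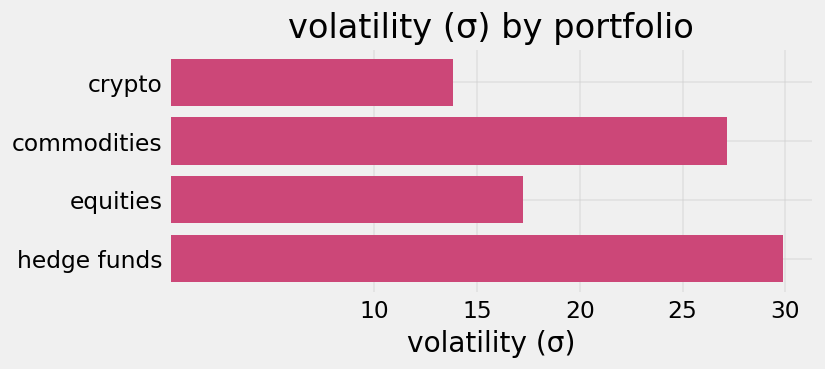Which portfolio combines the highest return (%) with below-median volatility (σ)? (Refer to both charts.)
Chart 2 median volatility (σ) ≈ 20; below-median portfolios: crypto, equities. Among those, crypto has the highest return (%) (≈ 0).

crypto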